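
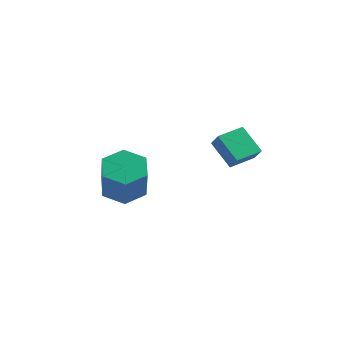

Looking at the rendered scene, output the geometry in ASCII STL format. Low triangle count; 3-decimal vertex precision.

solid 
facet normal -0.226 0.396 -0.890
outer loop
vertex -0.873 1.185 -4.29
vertex -1.933 1.15 -4.037
vertex -1.343 2.034 -3.793
endloop
endfacet
facet normal 0.874 0.487 -0.005
outer loop
vertex -0.873 1.185 -4.29
vertex -1.343 2.034 -3.793
vertex -0.428 0.405 -2.537
endloop
endfacet
facet normal 0.874 0.486 -0.006
outer loop
vertex -0.428 0.405 -2.537
vertex -1.343 2.034 -3.793
vertex -0.897 1.254 -2.04
endloop
endfacet
facet normal 0.227 -0.396 0.890
outer loop
vertex -0.428 0.405 -2.537
vertex -0.897 1.254 -2.04
vertex -1.487 0.37 -2.283
endloop
endfacet
facet normal -0.226 0.396 -0.890
outer loop
vertex -1.343 2.034 -3.793
vertex -1.933 1.15 -4.037
vertex -2.403 1.999 -3.54
endloop
endfacet
facet normal 0.063 0.918 0.392
outer loop
vertex -1.343 2.034 -3.793
vertex -2.403 1.999 -3.54
vertex -0.897 1.254 -2.04
endloop
endfacet
facet normal 0.064 0.918 0.392
outer loop
vertex -0.897 1.254 -2.04
vertex -2.403 1.999 -3.54
vertex -1.957 1.219 -1.786
endloop
endfacet
facet normal 0.226 -0.396 0.890
outer loop
vertex -0.897 1.254 -2.04
vertex -1.957 1.219 -1.786
vertex -1.487 0.37 -2.283
endloop
endfacet
facet normal -0.227 0.396 -0.890
outer loop
vertex -2.403 1.999 -3.54
vertex -1.933 1.15 -4.037
vertex -2.992 1.115 -3.783
endloop
endfacet
facet normal -0.810 0.431 0.398
outer loop
vertex -2.403 1.999 -3.54
vertex -2.992 1.115 -3.783
vertex -1.957 1.219 -1.786
endloop
endfacet
facet normal -0.810 0.431 0.397
outer loop
vertex -1.957 1.219 -1.786
vertex -2.992 1.115 -3.783
vertex -2.547 0.335 -2.03
endloop
endfacet
facet normal 0.226 -0.396 0.890
outer loop
vertex -1.957 1.219 -1.786
vertex -2.547 0.335 -2.03
vertex -1.487 0.37 -2.283
endloop
endfacet
facet normal -0.227 0.396 -0.890
outer loop
vertex -2.992 1.115 -3.783
vertex -1.933 1.15 -4.037
vertex -2.523 0.266 -4.28
endloop
endfacet
facet normal -0.874 -0.486 0.006
outer loop
vertex -2.992 1.115 -3.783
vertex -2.523 0.266 -4.28
vertex -2.547 0.335 -2.03
endloop
endfacet
facet normal -0.873 -0.487 0.006
outer loop
vertex -2.547 0.335 -2.03
vertex -2.523 0.266 -4.28
vertex -2.077 -0.514 -2.527
endloop
endfacet
facet normal 0.226 -0.396 0.890
outer loop
vertex -2.547 0.335 -2.03
vertex -2.077 -0.514 -2.527
vertex -1.487 0.37 -2.283
endloop
endfacet
facet normal -0.226 0.396 -0.890
outer loop
vertex -2.523 0.266 -4.28
vertex -1.933 1.15 -4.037
vertex -1.463 0.301 -4.534
endloop
endfacet
facet normal -0.064 -0.918 -0.392
outer loop
vertex -2.523 0.266 -4.28
vertex -1.463 0.301 -4.534
vertex -2.077 -0.514 -2.527
endloop
endfacet
facet normal -0.063 -0.918 -0.392
outer loop
vertex -2.077 -0.514 -2.527
vertex -1.463 0.301 -4.534
vertex -1.017 -0.479 -2.78
endloop
endfacet
facet normal 0.226 -0.396 0.890
outer loop
vertex -2.077 -0.514 -2.527
vertex -1.017 -0.479 -2.78
vertex -1.487 0.37 -2.283
endloop
endfacet
facet normal -0.226 0.396 -0.890
outer loop
vertex -1.463 0.301 -4.534
vertex -1.933 1.15 -4.037
vertex -0.873 1.185 -4.29
endloop
endfacet
facet normal 0.810 -0.431 -0.398
outer loop
vertex -1.463 0.301 -4.534
vertex -0.873 1.185 -4.29
vertex -1.017 -0.479 -2.78
endloop
endfacet
facet normal 0.810 -0.431 -0.397
outer loop
vertex -1.017 -0.479 -2.78
vertex -0.873 1.185 -4.29
vertex -0.428 0.405 -2.537
endloop
endfacet
facet normal 0.227 -0.396 0.890
outer loop
vertex -1.017 -0.479 -2.78
vertex -0.428 0.405 -2.537
vertex -1.487 0.37 -2.283
endloop
endfacet
facet normal -0.508 0.376 -0.775
outer loop
vertex 1.916 1.69 -0.68
vertex 2.546 2.819 -0.545
vertex 2.992 1.203 -1.621
endloop
endfacet
facet normal -0.484 -0.869 -0.104
outer loop
vertex 3.454 0.861 -0.915
vertex 1.916 1.69 -0.68
vertex 2.992 1.203 -1.621
endloop
endfacet
facet normal -0.508 0.376 -0.775
outer loop
vertex 2.992 1.203 -1.621
vertex 2.546 2.819 -0.545
vertex 3.622 2.332 -1.486
endloop
endfacet
facet normal 0.713 -0.323 -0.623
outer loop
vertex 3.622 2.332 -1.486
vertex 3.454 0.861 -0.915
vertex 2.992 1.203 -1.621
endloop
endfacet
facet normal -0.713 0.323 0.623
outer loop
vertex 1.916 1.69 -0.68
vertex 3.008 2.477 0.161
vertex 2.546 2.819 -0.545
endloop
endfacet
facet normal -0.484 -0.869 -0.104
outer loop
vertex 2.378 1.348 0.026
vertex 1.916 1.69 -0.68
vertex 3.454 0.861 -0.915
endloop
endfacet
facet normal -0.713 0.323 0.623
outer loop
vertex 2.378 1.348 0.026
vertex 3.008 2.477 0.161
vertex 1.916 1.69 -0.68
endloop
endfacet
facet normal 0.484 0.869 0.104
outer loop
vertex 2.546 2.819 -0.545
vertex 3.008 2.477 0.161
vertex 3.622 2.332 -1.486
endloop
endfacet
facet normal 0.713 -0.323 -0.623
outer loop
vertex 4.084 1.99 -0.78
vertex 3.454 0.861 -0.915
vertex 3.622 2.332 -1.486
endloop
endfacet
facet normal 0.484 0.869 0.104
outer loop
vertex 3.622 2.332 -1.486
vertex 3.008 2.477 0.161
vertex 4.084 1.99 -0.78
endloop
endfacet
facet normal 0.508 -0.376 0.775
outer loop
vertex 4.084 1.99 -0.78
vertex 2.378 1.348 0.026
vertex 3.454 0.861 -0.915
endloop
endfacet
facet normal 0.508 -0.376 0.775
outer loop
vertex 3.008 2.477 0.161
vertex 2.378 1.348 0.026
vertex 4.084 1.99 -0.78
endloop
endfacet

endsolid


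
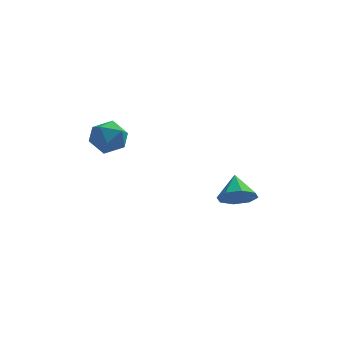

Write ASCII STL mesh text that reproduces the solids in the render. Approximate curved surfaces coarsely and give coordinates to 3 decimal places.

solid 
facet normal 0.089 -0.800 -0.593
outer loop
vertex 3.334 3.062 -3.132
vertex 2.854 2.618 -2.605
vertex 2.709 3.1 -3.277
endloop
endfacet
facet normal 0.135 0.932 -0.337
outer loop
vertex 3.334 3.062 -3.132
vertex 2.709 3.1 -3.277
vertex 2.746 3.602 -1.875
endloop
endfacet
facet normal 0.088 -0.800 -0.593
outer loop
vertex 2.709 3.1 -3.277
vertex 2.854 2.618 -2.605
vertex 2.169 2.856 -3.028
endloop
endfacet
facet normal -0.500 0.820 -0.280
outer loop
vertex 2.709 3.1 -3.277
vertex 2.169 2.856 -3.028
vertex 2.746 3.602 -1.875
endloop
endfacet
facet normal 0.089 -0.800 -0.593
outer loop
vertex 2.169 2.856 -3.028
vertex 2.854 2.618 -2.605
vertex 2.031 2.472 -2.531
endloop
endfacet
facet normal -0.870 0.477 0.127
outer loop
vertex 2.169 2.856 -3.028
vertex 2.031 2.472 -2.531
vertex 2.746 3.602 -1.875
endloop
endfacet
facet normal 0.089 -0.801 -0.593
outer loop
vertex 2.031 2.472 -2.531
vertex 2.854 2.618 -2.605
vertex 2.375 2.174 -2.077
endloop
endfacet
facet normal -0.758 0.106 0.644
outer loop
vertex 2.031 2.472 -2.531
vertex 2.375 2.174 -2.077
vertex 2.746 3.602 -1.875
endloop
endfacet
facet normal 0.088 -0.800 -0.593
outer loop
vertex 2.375 2.174 -2.077
vertex 2.854 2.618 -2.605
vertex 3.0 2.136 -1.933
endloop
endfacet
facet normal -0.228 -0.078 0.970
outer loop
vertex 2.375 2.174 -2.077
vertex 3.0 2.136 -1.933
vertex 2.746 3.602 -1.875
endloop
endfacet
facet normal 0.088 -0.800 -0.593
outer loop
vertex 3.0 2.136 -1.933
vertex 2.854 2.618 -2.605
vertex 3.54 2.38 -2.182
endloop
endfacet
facet normal 0.406 0.034 0.913
outer loop
vertex 3.0 2.136 -1.933
vertex 3.54 2.38 -2.182
vertex 2.746 3.602 -1.875
endloop
endfacet
facet normal 0.088 -0.800 -0.594
outer loop
vertex 3.54 2.38 -2.182
vertex 2.854 2.618 -2.605
vertex 3.678 2.764 -2.679
endloop
endfacet
facet normal 0.776 0.377 0.506
outer loop
vertex 3.54 2.38 -2.182
vertex 3.678 2.764 -2.679
vertex 2.746 3.602 -1.875
endloop
endfacet
facet normal 0.088 -0.800 -0.593
outer loop
vertex 3.678 2.764 -2.679
vertex 2.854 2.618 -2.605
vertex 3.334 3.062 -3.132
endloop
endfacet
facet normal 0.663 0.748 -0.011
outer loop
vertex 3.678 2.764 -2.679
vertex 3.334 3.062 -3.132
vertex 2.746 3.602 -1.875
endloop
endfacet
facet normal 0.212 -0.074 0.974
outer loop
vertex -1.916 0.857 2.612
vertex -2.356 0.141 2.653
vertex -1.535 0.12 2.473
endloop
endfacet
facet normal 0.735 0.262 0.625
outer loop
vertex -1.916 0.857 2.612
vertex -1.535 0.12 2.473
vertex -1.358 0.783 1.987
endloop
endfacet
facet normal 0.455 0.836 0.307
outer loop
vertex -1.916 0.857 2.612
vertex -1.358 0.783 1.987
vertex -2.07 1.215 1.867
endloop
endfacet
facet normal -0.243 0.854 0.460
outer loop
vertex -1.916 0.857 2.612
vertex -2.07 1.215 1.867
vertex -2.687 0.818 2.278
endloop
endfacet
facet normal -0.393 0.291 0.872
outer loop
vertex -1.916 0.857 2.612
vertex -2.687 0.818 2.278
vertex -2.356 0.141 2.653
endloop
endfacet
facet normal 0.978 -0.175 0.117
outer loop
vertex -1.358 0.783 1.987
vertex -1.535 0.12 2.473
vertex -1.453 0.022 1.642
endloop
endfacet
facet normal 0.131 -0.720 0.682
outer loop
vertex -1.535 0.12 2.473
vertex -2.356 0.141 2.653
vertex -2.07 -0.375 2.053
endloop
endfacet
facet normal -0.847 -0.128 0.516
outer loop
vertex -2.356 0.141 2.653
vertex -2.687 0.818 2.278
vertex -2.782 0.057 1.933
endloop
endfacet
facet normal -0.604 0.782 -0.152
outer loop
vertex -2.687 0.818 2.278
vertex -2.07 1.215 1.867
vertex -2.605 0.72 1.447
endloop
endfacet
facet normal 0.524 0.753 -0.398
outer loop
vertex -2.07 1.215 1.867
vertex -1.358 0.783 1.987
vertex -1.784 0.699 1.267
endloop
endfacet
facet normal 0.243 -0.854 -0.460
outer loop
vertex -2.224 -0.017 1.308
vertex -1.453 0.022 1.642
vertex -2.07 -0.375 2.053
endloop
endfacet
facet normal -0.455 -0.836 -0.307
outer loop
vertex -2.224 -0.017 1.308
vertex -2.07 -0.375 2.053
vertex -2.782 0.057 1.933
endloop
endfacet
facet normal -0.735 -0.262 -0.625
outer loop
vertex -2.224 -0.017 1.308
vertex -2.782 0.057 1.933
vertex -2.605 0.72 1.447
endloop
endfacet
facet normal -0.212 0.074 -0.974
outer loop
vertex -2.224 -0.017 1.308
vertex -2.605 0.72 1.447
vertex -1.784 0.699 1.267
endloop
endfacet
facet normal 0.393 -0.291 -0.872
outer loop
vertex -2.224 -0.017 1.308
vertex -1.784 0.699 1.267
vertex -1.453 0.022 1.642
endloop
endfacet
facet normal 0.604 -0.782 0.152
outer loop
vertex -2.07 -0.375 2.053
vertex -1.453 0.022 1.642
vertex -1.535 0.12 2.473
endloop
endfacet
facet normal -0.524 -0.753 0.398
outer loop
vertex -2.782 0.057 1.933
vertex -2.07 -0.375 2.053
vertex -2.356 0.141 2.653
endloop
endfacet
facet normal -0.978 0.175 -0.117
outer loop
vertex -2.605 0.72 1.447
vertex -2.782 0.057 1.933
vertex -2.687 0.818 2.278
endloop
endfacet
facet normal -0.131 0.720 -0.682
outer loop
vertex -1.784 0.699 1.267
vertex -2.605 0.72 1.447
vertex -2.07 1.215 1.867
endloop
endfacet
facet normal 0.847 0.128 -0.516
outer loop
vertex -1.453 0.022 1.642
vertex -1.784 0.699 1.267
vertex -1.358 0.783 1.987
endloop
endfacet

endsolid


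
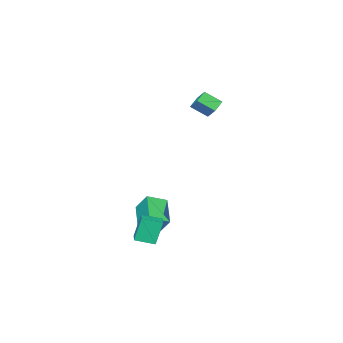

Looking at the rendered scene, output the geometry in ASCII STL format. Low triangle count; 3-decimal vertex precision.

solid 
facet normal -0.708 -0.688 -0.161
outer loop
vertex 3.5 2.692 -2.549
vertex 2.743 3.543 -2.857
vertex 3.962 2.565 -4.033
endloop
endfacet
facet normal 0.642 -0.721 0.261
outer loop
vertex 4.797 3.377 -3.843
vertex 3.5 2.692 -2.549
vertex 3.962 2.565 -4.033
endloop
endfacet
facet normal -0.708 -0.688 -0.161
outer loop
vertex 3.962 2.565 -4.033
vertex 2.743 3.543 -2.857
vertex 3.205 3.416 -4.342
endloop
endfacet
facet normal 0.296 -0.082 -0.952
outer loop
vertex 3.205 3.416 -4.342
vertex 4.797 3.377 -3.843
vertex 3.962 2.565 -4.033
endloop
endfacet
facet normal -0.296 0.081 0.952
outer loop
vertex 3.5 2.692 -2.549
vertex 3.578 4.355 -2.667
vertex 2.743 3.543 -2.857
endloop
endfacet
facet normal 0.642 -0.721 0.261
outer loop
vertex 4.335 3.504 -2.358
vertex 3.5 2.692 -2.549
vertex 4.797 3.377 -3.843
endloop
endfacet
facet normal -0.297 0.081 0.951
outer loop
vertex 4.335 3.504 -2.358
vertex 3.578 4.355 -2.667
vertex 3.5 2.692 -2.549
endloop
endfacet
facet normal -0.642 0.721 -0.261
outer loop
vertex 2.743 3.543 -2.857
vertex 3.578 4.355 -2.667
vertex 3.205 3.416 -4.342
endloop
endfacet
facet normal 0.296 -0.081 -0.952
outer loop
vertex 4.04 4.228 -4.151
vertex 4.797 3.377 -3.843
vertex 3.205 3.416 -4.342
endloop
endfacet
facet normal -0.642 0.721 -0.261
outer loop
vertex 3.205 3.416 -4.342
vertex 3.578 4.355 -2.667
vertex 4.04 4.228 -4.151
endloop
endfacet
facet normal 0.708 0.688 0.161
outer loop
vertex 4.04 4.228 -4.151
vertex 4.335 3.504 -2.358
vertex 4.797 3.377 -3.843
endloop
endfacet
facet normal 0.708 0.688 0.161
outer loop
vertex 3.578 4.355 -2.667
vertex 4.335 3.504 -2.358
vertex 4.04 4.228 -4.151
endloop
endfacet
facet normal -0.815 0.458 -0.356
outer loop
vertex 0.882 1.35 -3.476
vertex 0.892 2.208 -2.395
vertex 1.99 2.564 -4.45
endloop
endfacet
facet normal -0.007 -0.622 -0.783
outer loop
vertex 3.008 1.992 -4.005
vertex 0.882 1.35 -3.476
vertex 1.99 2.564 -4.45
endloop
endfacet
facet normal -0.815 0.458 -0.356
outer loop
vertex 1.99 2.564 -4.45
vertex 0.892 2.208 -2.395
vertex 2.0 3.422 -3.369
endloop
endfacet
facet normal 0.580 0.635 -0.510
outer loop
vertex 2.0 3.422 -3.369
vertex 3.008 1.992 -4.005
vertex 1.99 2.564 -4.45
endloop
endfacet
facet normal -0.580 -0.635 0.510
outer loop
vertex 0.882 1.35 -3.476
vertex 1.91 1.636 -1.95
vertex 0.892 2.208 -2.395
endloop
endfacet
facet normal -0.007 -0.622 -0.783
outer loop
vertex 1.9 0.778 -3.031
vertex 0.882 1.35 -3.476
vertex 3.008 1.992 -4.005
endloop
endfacet
facet normal -0.580 -0.635 0.510
outer loop
vertex 1.9 0.778 -3.031
vertex 1.91 1.636 -1.95
vertex 0.882 1.35 -3.476
endloop
endfacet
facet normal 0.007 0.622 0.783
outer loop
vertex 0.892 2.208 -2.395
vertex 1.91 1.636 -1.95
vertex 2.0 3.422 -3.369
endloop
endfacet
facet normal 0.580 0.635 -0.510
outer loop
vertex 3.018 2.85 -2.924
vertex 3.008 1.992 -4.005
vertex 2.0 3.422 -3.369
endloop
endfacet
facet normal 0.007 0.622 0.783
outer loop
vertex 2.0 3.422 -3.369
vertex 1.91 1.636 -1.95
vertex 3.018 2.85 -2.924
endloop
endfacet
facet normal 0.815 -0.458 0.356
outer loop
vertex 3.018 2.85 -2.924
vertex 1.9 0.778 -3.031
vertex 3.008 1.992 -4.005
endloop
endfacet
facet normal 0.815 -0.458 0.356
outer loop
vertex 1.91 1.636 -1.95
vertex 1.9 0.778 -3.031
vertex 3.018 2.85 -2.924
endloop
endfacet
facet normal -0.858 -0.181 0.480
outer loop
vertex -3.096 0.883 4.062
vertex -2.879 1.602 4.721
vertex -3.668 1.707 3.35
endloop
endfacet
facet normal -0.216 -0.720 -0.660
outer loop
vertex -2.861 1.878 2.899
vertex -3.096 0.883 4.062
vertex -3.668 1.707 3.35
endloop
endfacet
facet normal -0.858 -0.181 0.480
outer loop
vertex -3.668 1.707 3.35
vertex -2.879 1.602 4.721
vertex -3.451 2.427 4.01
endloop
endfacet
facet normal -0.465 0.670 -0.578
outer loop
vertex -3.451 2.427 4.01
vertex -2.861 1.878 2.899
vertex -3.668 1.707 3.35
endloop
endfacet
facet normal 0.465 -0.670 0.578
outer loop
vertex -3.096 0.883 4.062
vertex -2.072 1.773 4.27
vertex -2.879 1.602 4.721
endloop
endfacet
facet normal -0.218 -0.719 -0.660
outer loop
vertex -2.289 1.053 3.61
vertex -3.096 0.883 4.062
vertex -2.861 1.878 2.899
endloop
endfacet
facet normal 0.465 -0.670 0.578
outer loop
vertex -2.289 1.053 3.61
vertex -2.072 1.773 4.27
vertex -3.096 0.883 4.062
endloop
endfacet
facet normal 0.217 0.719 0.660
outer loop
vertex -2.879 1.602 4.721
vertex -2.072 1.773 4.27
vertex -3.451 2.427 4.01
endloop
endfacet
facet normal -0.465 0.670 -0.578
outer loop
vertex -2.644 2.597 3.558
vertex -2.861 1.878 2.899
vertex -3.451 2.427 4.01
endloop
endfacet
facet normal 0.217 0.720 0.659
outer loop
vertex -3.451 2.427 4.01
vertex -2.072 1.773 4.27
vertex -2.644 2.597 3.558
endloop
endfacet
facet normal 0.858 0.181 -0.480
outer loop
vertex -2.644 2.597 3.558
vertex -2.289 1.053 3.61
vertex -2.861 1.878 2.899
endloop
endfacet
facet normal 0.858 0.181 -0.480
outer loop
vertex -2.072 1.773 4.27
vertex -2.289 1.053 3.61
vertex -2.644 2.597 3.558
endloop
endfacet

endsolid


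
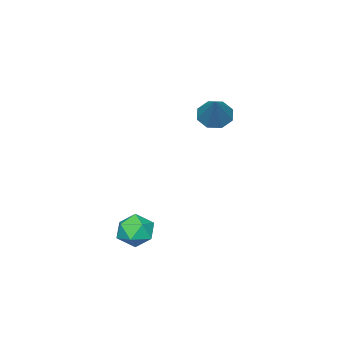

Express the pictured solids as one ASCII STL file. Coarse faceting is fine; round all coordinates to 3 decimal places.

solid 
facet normal -0.545 -0.446 -0.710
outer loop
vertex -3.281 -2.865 0.698
vertex -3.834 -2.938 1.168
vertex -3.628 -2.427 0.689
endloop
endfacet
facet normal 0.720 0.562 -0.407
outer loop
vertex -3.281 -2.865 0.698
vertex -3.628 -2.427 0.689
vertex -2.866 -2.142 2.432
endloop
endfacet
facet normal -0.542 -0.448 -0.711
outer loop
vertex -3.628 -2.427 0.689
vertex -3.834 -2.938 1.168
vertex -4.097 -2.289 0.96
endloop
endfacet
facet normal 0.153 0.962 -0.224
outer loop
vertex -3.628 -2.427 0.689
vertex -4.097 -2.289 0.96
vertex -2.866 -2.142 2.432
endloop
endfacet
facet normal -0.545 -0.448 -0.709
outer loop
vertex -4.097 -2.289 0.96
vertex -3.834 -2.938 1.168
vertex -4.411 -2.531 1.354
endloop
endfacet
facet normal -0.389 0.890 0.237
outer loop
vertex -4.097 -2.289 0.96
vertex -4.411 -2.531 1.354
vertex -2.866 -2.142 2.432
endloop
endfacet
facet normal -0.544 -0.446 -0.711
outer loop
vertex -4.411 -2.531 1.354
vertex -3.834 -2.938 1.168
vertex -4.388 -3.012 1.638
endloop
endfacet
facet normal -0.591 0.389 0.707
outer loop
vertex -4.411 -2.531 1.354
vertex -4.388 -3.012 1.638
vertex -2.866 -2.142 2.432
endloop
endfacet
facet normal -0.543 -0.447 -0.711
outer loop
vertex -4.388 -3.012 1.638
vertex -3.834 -2.938 1.168
vertex -4.04 -3.449 1.647
endloop
endfacet
facet normal -0.334 -0.247 0.910
outer loop
vertex -4.388 -3.012 1.638
vertex -4.04 -3.449 1.647
vertex -2.866 -2.142 2.432
endloop
endfacet
facet normal -0.543 -0.447 -0.711
outer loop
vertex -4.04 -3.449 1.647
vertex -3.834 -2.938 1.168
vertex -3.572 -3.587 1.376
endloop
endfacet
facet normal 0.231 -0.645 0.728
outer loop
vertex -4.04 -3.449 1.647
vertex -3.572 -3.587 1.376
vertex -2.866 -2.142 2.432
endloop
endfacet
facet normal -0.544 -0.447 -0.710
outer loop
vertex -3.572 -3.587 1.376
vertex -3.834 -2.938 1.168
vertex -3.257 -3.345 0.982
endloop
endfacet
facet normal 0.774 -0.573 0.267
outer loop
vertex -3.572 -3.587 1.376
vertex -3.257 -3.345 0.982
vertex -2.866 -2.142 2.432
endloop
endfacet
facet normal -0.544 -0.447 -0.710
outer loop
vertex -3.257 -3.345 0.982
vertex -3.834 -2.938 1.168
vertex -3.281 -2.865 0.698
endloop
endfacet
facet normal 0.976 -0.072 -0.204
outer loop
vertex -3.257 -3.345 0.982
vertex -3.281 -2.865 0.698
vertex -2.866 -2.142 2.432
endloop
endfacet
facet normal -0.253 0.893 0.372
outer loop
vertex 0.861 -2.002 -3.268
vertex 0.309 -2.356 -2.794
vertex 1.066 -2.253 -2.526
endloop
endfacet
facet normal 0.433 0.883 0.179
outer loop
vertex 0.861 -2.002 -3.268
vertex 1.066 -2.253 -2.526
vertex 1.57 -2.374 -3.148
endloop
endfacet
facet normal 0.465 0.720 -0.516
outer loop
vertex 0.861 -2.002 -3.268
vertex 1.57 -2.374 -3.148
vertex 1.124 -2.553 -3.8
endloop
endfacet
facet normal -0.201 0.629 -0.751
outer loop
vertex 0.861 -2.002 -3.268
vertex 1.124 -2.553 -3.8
vertex 0.345 -2.541 -3.581
endloop
endfacet
facet normal -0.646 0.736 -0.203
outer loop
vertex 0.861 -2.002 -3.268
vertex 0.345 -2.541 -3.581
vertex 0.309 -2.356 -2.794
endloop
endfacet
facet normal 0.758 0.361 0.544
outer loop
vertex 1.57 -2.374 -3.148
vertex 1.066 -2.253 -2.526
vertex 1.455 -2.959 -2.599
endloop
endfacet
facet normal -0.354 0.379 0.855
outer loop
vertex 1.066 -2.253 -2.526
vertex 0.309 -2.356 -2.794
vertex 0.676 -2.947 -2.38
endloop
endfacet
facet normal -0.989 0.125 -0.075
outer loop
vertex 0.309 -2.356 -2.794
vertex 0.345 -2.541 -3.581
vertex 0.23 -3.126 -3.032
endloop
endfacet
facet normal -0.271 -0.050 -0.961
outer loop
vertex 0.345 -2.541 -3.581
vertex 1.124 -2.553 -3.8
vertex 0.734 -3.247 -3.654
endloop
endfacet
facet normal 0.809 0.096 -0.580
outer loop
vertex 1.124 -2.553 -3.8
vertex 1.57 -2.374 -3.148
vertex 1.491 -3.144 -3.386
endloop
endfacet
facet normal 0.201 -0.629 0.751
outer loop
vertex 0.939 -3.498 -2.912
vertex 1.455 -2.959 -2.599
vertex 0.676 -2.947 -2.38
endloop
endfacet
facet normal -0.465 -0.720 0.516
outer loop
vertex 0.939 -3.498 -2.912
vertex 0.676 -2.947 -2.38
vertex 0.23 -3.126 -3.032
endloop
endfacet
facet normal -0.433 -0.883 -0.179
outer loop
vertex 0.939 -3.498 -2.912
vertex 0.23 -3.126 -3.032
vertex 0.734 -3.247 -3.654
endloop
endfacet
facet normal 0.253 -0.893 -0.372
outer loop
vertex 0.939 -3.498 -2.912
vertex 0.734 -3.247 -3.654
vertex 1.491 -3.144 -3.386
endloop
endfacet
facet normal 0.646 -0.736 0.203
outer loop
vertex 0.939 -3.498 -2.912
vertex 1.491 -3.144 -3.386
vertex 1.455 -2.959 -2.599
endloop
endfacet
facet normal 0.271 0.050 0.961
outer loop
vertex 0.676 -2.947 -2.38
vertex 1.455 -2.959 -2.599
vertex 1.066 -2.253 -2.526
endloop
endfacet
facet normal -0.809 -0.096 0.580
outer loop
vertex 0.23 -3.126 -3.032
vertex 0.676 -2.947 -2.38
vertex 0.309 -2.356 -2.794
endloop
endfacet
facet normal -0.758 -0.361 -0.544
outer loop
vertex 0.734 -3.247 -3.654
vertex 0.23 -3.126 -3.032
vertex 0.345 -2.541 -3.581
endloop
endfacet
facet normal 0.354 -0.379 -0.855
outer loop
vertex 1.491 -3.144 -3.386
vertex 0.734 -3.247 -3.654
vertex 1.124 -2.553 -3.8
endloop
endfacet
facet normal 0.989 -0.125 0.075
outer loop
vertex 1.455 -2.959 -2.599
vertex 1.491 -3.144 -3.386
vertex 1.57 -2.374 -3.148
endloop
endfacet

endsolid


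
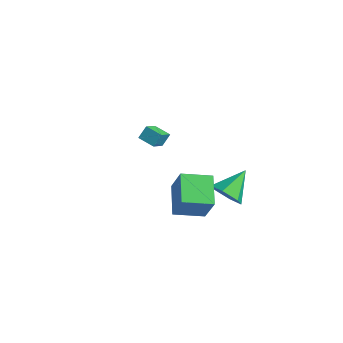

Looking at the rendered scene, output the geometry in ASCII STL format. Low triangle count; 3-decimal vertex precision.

solid 
facet normal -0.614 0.713 0.339
outer loop
vertex 2.177 -2.285 0.868
vertex 3.347 -1.097 0.487
vertex 1.436 -2.106 -0.85
endloop
endfacet
facet normal -0.684 -0.695 0.223
outer loop
vertex 2.553 -3.403 -1.467
vertex 2.177 -2.285 0.868
vertex 1.436 -2.106 -0.85
endloop
endfacet
facet normal -0.614 0.713 0.339
outer loop
vertex 1.436 -2.106 -0.85
vertex 3.347 -1.097 0.487
vertex 2.606 -0.918 -1.231
endloop
endfacet
facet normal -0.394 0.095 -0.914
outer loop
vertex 2.606 -0.918 -1.231
vertex 2.553 -3.403 -1.467
vertex 1.436 -2.106 -0.85
endloop
endfacet
facet normal 0.394 -0.095 0.914
outer loop
vertex 2.177 -2.285 0.868
vertex 4.464 -2.394 -0.13
vertex 3.347 -1.097 0.487
endloop
endfacet
facet normal -0.684 -0.695 0.223
outer loop
vertex 3.294 -3.582 0.251
vertex 2.177 -2.285 0.868
vertex 2.553 -3.403 -1.467
endloop
endfacet
facet normal 0.394 -0.095 0.914
outer loop
vertex 3.294 -3.582 0.251
vertex 4.464 -2.394 -0.13
vertex 2.177 -2.285 0.868
endloop
endfacet
facet normal 0.684 0.695 -0.223
outer loop
vertex 3.347 -1.097 0.487
vertex 4.464 -2.394 -0.13
vertex 2.606 -0.918 -1.231
endloop
endfacet
facet normal -0.394 0.095 -0.914
outer loop
vertex 3.723 -2.215 -1.848
vertex 2.553 -3.403 -1.467
vertex 2.606 -0.918 -1.231
endloop
endfacet
facet normal 0.684 0.695 -0.223
outer loop
vertex 2.606 -0.918 -1.231
vertex 4.464 -2.394 -0.13
vertex 3.723 -2.215 -1.848
endloop
endfacet
facet normal 0.614 -0.713 -0.339
outer loop
vertex 3.723 -2.215 -1.848
vertex 3.294 -3.582 0.251
vertex 2.553 -3.403 -1.467
endloop
endfacet
facet normal 0.614 -0.713 -0.339
outer loop
vertex 4.464 -2.394 -0.13
vertex 3.294 -3.582 0.251
vertex 3.723 -2.215 -1.848
endloop
endfacet
facet normal -0.026 -0.866 -0.499
outer loop
vertex 3.819 0.406 -2.611
vertex 2.896 0.619 -2.932
vertex 3.689 0.904 -3.469
endloop
endfacet
facet normal 0.909 0.406 0.098
outer loop
vertex 3.819 0.406 -2.611
vertex 3.689 0.904 -3.469
vertex 2.944 2.221 -2.008
endloop
endfacet
facet normal -0.027 -0.866 -0.499
outer loop
vertex 3.689 0.904 -3.469
vertex 2.896 0.619 -2.932
vertex 2.766 1.117 -3.789
endloop
endfacet
facet normal 0.359 0.777 -0.517
outer loop
vertex 3.689 0.904 -3.469
vertex 2.766 1.117 -3.789
vertex 2.944 2.221 -2.008
endloop
endfacet
facet normal -0.026 -0.866 -0.499
outer loop
vertex 2.766 1.117 -3.789
vertex 2.896 0.619 -2.932
vertex 1.973 0.831 -3.252
endloop
endfacet
facet normal -0.540 0.739 -0.404
outer loop
vertex 2.766 1.117 -3.789
vertex 1.973 0.831 -3.252
vertex 2.944 2.221 -2.008
endloop
endfacet
facet normal -0.026 -0.866 -0.499
outer loop
vertex 1.973 0.831 -3.252
vertex 2.896 0.619 -2.932
vertex 2.102 0.333 -2.394
endloop
endfacet
facet normal -0.887 0.329 0.324
outer loop
vertex 1.973 0.831 -3.252
vertex 2.102 0.333 -2.394
vertex 2.944 2.221 -2.008
endloop
endfacet
facet normal -0.026 -0.866 -0.499
outer loop
vertex 2.102 0.333 -2.394
vertex 2.896 0.619 -2.932
vertex 3.026 0.121 -2.074
endloop
endfacet
facet normal -0.336 -0.043 0.941
outer loop
vertex 2.102 0.333 -2.394
vertex 3.026 0.121 -2.074
vertex 2.944 2.221 -2.008
endloop
endfacet
facet normal -0.026 -0.866 -0.499
outer loop
vertex 3.026 0.121 -2.074
vertex 2.896 0.619 -2.932
vertex 3.819 0.406 -2.611
endloop
endfacet
facet normal 0.562 -0.004 0.827
outer loop
vertex 3.026 0.121 -2.074
vertex 3.819 0.406 -2.611
vertex 2.944 2.221 -2.008
endloop
endfacet
facet normal -0.979 -0.070 0.194
outer loop
vertex -4.089 1.82 -3.294
vertex -4.005 2.397 -2.662
vertex -4.352 2.889 -4.237
endloop
endfacet
facet normal -0.096 -0.672 -0.735
outer loop
vertex -3.335 2.963 -4.438
vertex -4.089 1.82 -3.294
vertex -4.352 2.889 -4.237
endloop
endfacet
facet normal -0.979 -0.071 0.193
outer loop
vertex -4.352 2.889 -4.237
vertex -4.005 2.397 -2.662
vertex -4.269 3.467 -3.605
endloop
endfacet
facet normal -0.182 0.737 -0.650
outer loop
vertex -4.269 3.467 -3.605
vertex -3.335 2.963 -4.438
vertex -4.352 2.889 -4.237
endloop
endfacet
facet normal 0.182 -0.738 0.650
outer loop
vertex -4.089 1.82 -3.294
vertex -2.988 2.471 -2.863
vertex -4.005 2.397 -2.662
endloop
endfacet
facet normal -0.097 -0.671 -0.735
outer loop
vertex -3.071 1.893 -3.495
vertex -4.089 1.82 -3.294
vertex -3.335 2.963 -4.438
endloop
endfacet
facet normal 0.181 -0.737 0.651
outer loop
vertex -3.071 1.893 -3.495
vertex -2.988 2.471 -2.863
vertex -4.089 1.82 -3.294
endloop
endfacet
facet normal 0.096 0.671 0.735
outer loop
vertex -4.005 2.397 -2.662
vertex -2.988 2.471 -2.863
vertex -4.269 3.467 -3.605
endloop
endfacet
facet normal -0.181 0.738 -0.650
outer loop
vertex -3.251 3.54 -3.806
vertex -3.335 2.963 -4.438
vertex -4.269 3.467 -3.605
endloop
endfacet
facet normal 0.097 0.672 0.734
outer loop
vertex -4.269 3.467 -3.605
vertex -2.988 2.471 -2.863
vertex -3.251 3.54 -3.806
endloop
endfacet
facet normal 0.978 0.070 -0.194
outer loop
vertex -3.251 3.54 -3.806
vertex -3.071 1.893 -3.495
vertex -3.335 2.963 -4.438
endloop
endfacet
facet normal 0.979 0.071 -0.193
outer loop
vertex -2.988 2.471 -2.863
vertex -3.071 1.893 -3.495
vertex -3.251 3.54 -3.806
endloop
endfacet

endsolid


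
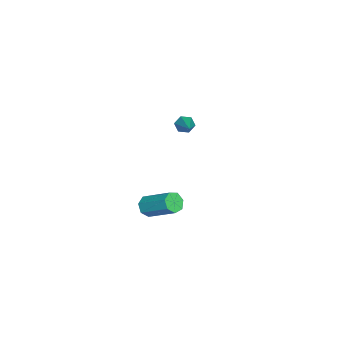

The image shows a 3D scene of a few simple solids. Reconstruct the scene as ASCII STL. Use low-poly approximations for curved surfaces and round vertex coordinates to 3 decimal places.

solid 
facet normal -0.320 -0.773 -0.548
outer loop
vertex 3.269 0.866 -3.661
vertex 2.818 0.71 -3.177
vertex 2.74 1.122 -3.713
endloop
endfacet
facet normal 0.306 0.463 -0.832
outer loop
vertex 3.269 0.866 -3.661
vertex 2.74 1.122 -3.713
vertex 3.934 2.465 -2.527
endloop
endfacet
facet normal 0.305 0.464 -0.832
outer loop
vertex 3.934 2.465 -2.527
vertex 2.74 1.122 -3.713
vertex 3.405 2.721 -2.578
endloop
endfacet
facet normal 0.321 0.773 0.547
outer loop
vertex 3.934 2.465 -2.527
vertex 3.405 2.721 -2.578
vertex 3.482 2.31 -2.043
endloop
endfacet
facet normal -0.322 -0.773 -0.547
outer loop
vertex 2.74 1.122 -3.713
vertex 2.818 0.71 -3.177
vertex 2.27 1.069 -3.361
endloop
endfacet
facet normal -0.510 0.629 -0.587
outer loop
vertex 2.74 1.122 -3.713
vertex 2.27 1.069 -3.361
vertex 3.405 2.721 -2.578
endloop
endfacet
facet normal -0.509 0.628 -0.588
outer loop
vertex 3.405 2.721 -2.578
vertex 2.27 1.069 -3.361
vertex 2.934 2.668 -2.227
endloop
endfacet
facet normal 0.321 0.773 0.547
outer loop
vertex 3.405 2.721 -2.578
vertex 2.934 2.668 -2.227
vertex 3.482 2.31 -2.043
endloop
endfacet
facet normal -0.322 -0.772 -0.548
outer loop
vertex 2.27 1.069 -3.361
vertex 2.818 0.71 -3.177
vertex 2.212 0.745 -2.871
endloop
endfacet
facet normal -0.942 0.320 0.100
outer loop
vertex 2.27 1.069 -3.361
vertex 2.212 0.745 -2.871
vertex 2.934 2.668 -2.227
endloop
endfacet
facet normal -0.942 0.320 0.100
outer loop
vertex 2.934 2.668 -2.227
vertex 2.212 0.745 -2.871
vertex 2.876 2.344 -1.736
endloop
endfacet
facet normal 0.321 0.773 0.548
outer loop
vertex 2.934 2.668 -2.227
vertex 2.876 2.344 -1.736
vertex 3.482 2.31 -2.043
endloop
endfacet
facet normal -0.321 -0.772 -0.548
outer loop
vertex 2.212 0.745 -2.871
vertex 2.818 0.71 -3.177
vertex 2.61 0.395 -2.611
endloop
endfacet
facet normal -0.665 -0.228 0.711
outer loop
vertex 2.212 0.745 -2.871
vertex 2.61 0.395 -2.611
vertex 2.876 2.344 -1.736
endloop
endfacet
facet normal -0.663 -0.229 0.712
outer loop
vertex 2.876 2.344 -1.736
vertex 2.61 0.395 -2.611
vertex 3.275 1.994 -1.477
endloop
endfacet
facet normal 0.321 0.772 0.548
outer loop
vertex 2.876 2.344 -1.736
vertex 3.275 1.994 -1.477
vertex 3.482 2.31 -2.043
endloop
endfacet
facet normal -0.321 -0.773 -0.548
outer loop
vertex 2.61 0.395 -2.611
vertex 2.818 0.71 -3.177
vertex 3.165 0.283 -2.778
endloop
endfacet
facet normal 0.115 -0.606 0.787
outer loop
vertex 2.61 0.395 -2.611
vertex 3.165 0.283 -2.778
vertex 3.275 1.994 -1.477
endloop
endfacet
facet normal 0.115 -0.606 0.787
outer loop
vertex 3.275 1.994 -1.477
vertex 3.165 0.283 -2.778
vertex 3.829 1.882 -1.644
endloop
endfacet
facet normal 0.321 0.772 0.549
outer loop
vertex 3.275 1.994 -1.477
vertex 3.829 1.882 -1.644
vertex 3.482 2.31 -2.043
endloop
endfacet
facet normal -0.320 -0.773 -0.548
outer loop
vertex 3.165 0.283 -2.778
vertex 2.818 0.71 -3.177
vertex 3.458 0.493 -3.245
endloop
endfacet
facet normal 0.807 -0.526 0.270
outer loop
vertex 3.165 0.283 -2.778
vertex 3.458 0.493 -3.245
vertex 3.829 1.882 -1.644
endloop
endfacet
facet normal 0.806 -0.527 0.270
outer loop
vertex 3.829 1.882 -1.644
vertex 3.458 0.493 -3.245
vertex 4.123 2.092 -2.111
endloop
endfacet
facet normal 0.321 0.772 0.549
outer loop
vertex 3.829 1.882 -1.644
vertex 4.123 2.092 -2.111
vertex 3.482 2.31 -2.043
endloop
endfacet
facet normal -0.320 -0.773 -0.548
outer loop
vertex 3.458 0.493 -3.245
vertex 2.818 0.71 -3.177
vertex 3.269 0.866 -3.661
endloop
endfacet
facet normal 0.891 -0.051 -0.451
outer loop
vertex 3.458 0.493 -3.245
vertex 3.269 0.866 -3.661
vertex 4.123 2.092 -2.111
endloop
endfacet
facet normal 0.891 -0.051 -0.451
outer loop
vertex 4.123 2.092 -2.111
vertex 3.269 0.866 -3.661
vertex 3.934 2.465 -2.527
endloop
endfacet
facet normal 0.321 0.773 0.547
outer loop
vertex 4.123 2.092 -2.111
vertex 3.934 2.465 -2.527
vertex 3.482 2.31 -2.043
endloop
endfacet
facet normal -0.832 -0.312 -0.459
outer loop
vertex -4.483 1.309 -2.345
vertex -4.661 1.03 -1.833
vertex -4.821 1.609 -1.936
endloop
endfacet
facet normal 0.212 0.863 -0.458
outer loop
vertex -4.483 1.309 -2.345
vertex -4.821 1.609 -1.936
vertex -2.839 1.71 -0.827
endloop
endfacet
facet normal -0.832 -0.312 -0.458
outer loop
vertex -4.821 1.609 -1.936
vertex -4.661 1.03 -1.833
vertex -4.999 1.33 -1.423
endloop
endfacet
facet normal -0.263 0.883 0.389
outer loop
vertex -4.821 1.609 -1.936
vertex -4.999 1.33 -1.423
vertex -2.839 1.71 -0.827
endloop
endfacet
facet normal -0.832 -0.310 -0.459
outer loop
vertex -4.999 1.33 -1.423
vertex -4.661 1.03 -1.833
vertex -4.84 0.751 -1.32
endloop
endfacet
facet normal -0.280 0.093 0.955
outer loop
vertex -4.999 1.33 -1.423
vertex -4.84 0.751 -1.32
vertex -2.839 1.71 -0.827
endloop
endfacet
facet normal -0.833 -0.310 -0.459
outer loop
vertex -4.84 0.751 -1.32
vertex -4.661 1.03 -1.833
vertex -4.502 0.45 -1.73
endloop
endfacet
facet normal 0.178 -0.717 0.673
outer loop
vertex -4.84 0.751 -1.32
vertex -4.502 0.45 -1.73
vertex -2.839 1.71 -0.827
endloop
endfacet
facet normal -0.832 -0.310 -0.460
outer loop
vertex -4.502 0.45 -1.73
vertex -4.661 1.03 -1.833
vertex -4.323 0.729 -2.242
endloop
endfacet
facet normal 0.653 -0.737 -0.174
outer loop
vertex -4.502 0.45 -1.73
vertex -4.323 0.729 -2.242
vertex -2.839 1.71 -0.827
endloop
endfacet
facet normal -0.832 -0.311 -0.459
outer loop
vertex -4.323 0.729 -2.242
vertex -4.661 1.03 -1.833
vertex -4.483 1.309 -2.345
endloop
endfacet
facet normal 0.670 0.053 -0.740
outer loop
vertex -4.323 0.729 -2.242
vertex -4.483 1.309 -2.345
vertex -2.839 1.71 -0.827
endloop
endfacet

endsolid


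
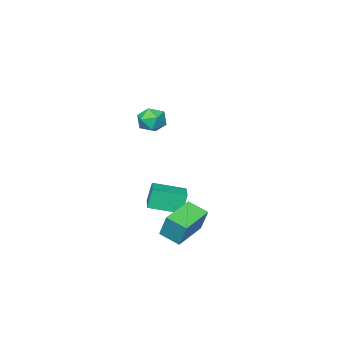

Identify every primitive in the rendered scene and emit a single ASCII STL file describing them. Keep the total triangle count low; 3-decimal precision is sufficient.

solid 
facet normal -0.943 -0.275 0.186
outer loop
vertex -2.71 2.638 -1.638
vertex -3.126 3.735 -2.124
vertex -2.8 1.954 -3.104
endloop
endfacet
facet normal 0.328 -0.864 0.383
outer loop
vertex -0.914 2.505 -3.476
vertex -2.71 2.638 -1.638
vertex -2.8 1.954 -3.104
endloop
endfacet
facet normal -0.943 -0.275 0.186
outer loop
vertex -2.8 1.954 -3.104
vertex -3.126 3.735 -2.124
vertex -3.216 3.052 -3.59
endloop
endfacet
facet normal -0.055 -0.422 -0.905
outer loop
vertex -3.216 3.052 -3.59
vertex -0.914 2.505 -3.476
vertex -2.8 1.954 -3.104
endloop
endfacet
facet normal 0.055 0.422 0.905
outer loop
vertex -2.71 2.638 -1.638
vertex -1.24 4.286 -2.496
vertex -3.126 3.735 -2.124
endloop
endfacet
facet normal 0.327 -0.864 0.382
outer loop
vertex -0.824 3.188 -2.01
vertex -2.71 2.638 -1.638
vertex -0.914 2.505 -3.476
endloop
endfacet
facet normal 0.056 0.422 0.905
outer loop
vertex -0.824 3.188 -2.01
vertex -1.24 4.286 -2.496
vertex -2.71 2.638 -1.638
endloop
endfacet
facet normal -0.328 0.864 -0.382
outer loop
vertex -3.126 3.735 -2.124
vertex -1.24 4.286 -2.496
vertex -3.216 3.052 -3.59
endloop
endfacet
facet normal -0.055 -0.422 -0.905
outer loop
vertex -1.33 3.602 -3.962
vertex -0.914 2.505 -3.476
vertex -3.216 3.052 -3.59
endloop
endfacet
facet normal -0.327 0.864 -0.383
outer loop
vertex -3.216 3.052 -3.59
vertex -1.24 4.286 -2.496
vertex -1.33 3.602 -3.962
endloop
endfacet
facet normal 0.943 0.275 -0.186
outer loop
vertex -1.33 3.602 -3.962
vertex -0.824 3.188 -2.01
vertex -0.914 2.505 -3.476
endloop
endfacet
facet normal 0.943 0.275 -0.186
outer loop
vertex -1.24 4.286 -2.496
vertex -0.824 3.188 -2.01
vertex -1.33 3.602 -3.962
endloop
endfacet
facet normal -0.744 0.631 -0.220
outer loop
vertex -4.968 -0.266 -2.459
vertex -3.833 1.208 -2.074
vertex -4.586 -0.242 -3.68
endloop
endfacet
facet normal -0.598 -0.776 -0.202
outer loop
vertex -3.187 -1.428 -3.266
vertex -4.968 -0.266 -2.459
vertex -4.586 -0.242 -3.68
endloop
endfacet
facet normal -0.744 0.631 -0.220
outer loop
vertex -4.586 -0.242 -3.68
vertex -3.833 1.208 -2.074
vertex -3.451 1.232 -3.295
endloop
endfacet
facet normal 0.299 0.019 -0.954
outer loop
vertex -3.451 1.232 -3.295
vertex -3.187 -1.428 -3.266
vertex -4.586 -0.242 -3.68
endloop
endfacet
facet normal -0.299 -0.019 0.954
outer loop
vertex -4.968 -0.266 -2.459
vertex -2.434 0.022 -1.66
vertex -3.833 1.208 -2.074
endloop
endfacet
facet normal -0.598 -0.776 -0.202
outer loop
vertex -3.569 -1.452 -2.045
vertex -4.968 -0.266 -2.459
vertex -3.187 -1.428 -3.266
endloop
endfacet
facet normal -0.299 -0.019 0.954
outer loop
vertex -3.569 -1.452 -2.045
vertex -2.434 0.022 -1.66
vertex -4.968 -0.266 -2.459
endloop
endfacet
facet normal 0.598 0.776 0.202
outer loop
vertex -3.833 1.208 -2.074
vertex -2.434 0.022 -1.66
vertex -3.451 1.232 -3.295
endloop
endfacet
facet normal 0.299 0.019 -0.954
outer loop
vertex -2.052 0.046 -2.881
vertex -3.187 -1.428 -3.266
vertex -3.451 1.232 -3.295
endloop
endfacet
facet normal 0.598 0.776 0.202
outer loop
vertex -3.451 1.232 -3.295
vertex -2.434 0.022 -1.66
vertex -2.052 0.046 -2.881
endloop
endfacet
facet normal 0.744 -0.631 0.220
outer loop
vertex -2.052 0.046 -2.881
vertex -3.569 -1.452 -2.045
vertex -3.187 -1.428 -3.266
endloop
endfacet
facet normal 0.744 -0.631 0.220
outer loop
vertex -2.434 0.022 -1.66
vertex -3.569 -1.452 -2.045
vertex -2.052 0.046 -2.881
endloop
endfacet
facet normal -0.452 -0.208 0.867
outer loop
vertex -2.337 1.143 4.42
vertex -2.202 0.291 4.286
vertex -1.605 0.766 4.711
endloop
endfacet
facet normal -0.133 0.431 0.893
outer loop
vertex -2.337 1.143 4.42
vertex -1.605 0.766 4.711
vertex -1.571 1.553 4.336
endloop
endfacet
facet normal -0.406 0.835 0.372
outer loop
vertex -2.337 1.143 4.42
vertex -1.571 1.553 4.336
vertex -2.147 1.565 3.68
endloop
endfacet
facet normal -0.895 0.446 0.025
outer loop
vertex -2.337 1.143 4.42
vertex -2.147 1.565 3.68
vertex -2.537 0.785 3.649
endloop
endfacet
facet normal -0.922 -0.198 0.331
outer loop
vertex -2.337 1.143 4.42
vertex -2.537 0.785 3.649
vertex -2.202 0.291 4.286
endloop
endfacet
facet normal 0.561 0.336 0.757
outer loop
vertex -1.571 1.553 4.336
vertex -1.605 0.766 4.711
vertex -0.963 0.955 4.151
endloop
endfacet
facet normal 0.045 -0.697 0.716
outer loop
vertex -1.605 0.766 4.711
vertex -2.202 0.291 4.286
vertex -1.353 0.175 4.12
endloop
endfacet
facet normal -0.716 -0.681 -0.152
outer loop
vertex -2.202 0.291 4.286
vertex -2.537 0.785 3.649
vertex -1.929 0.187 3.464
endloop
endfacet
facet normal -0.671 0.361 -0.647
outer loop
vertex -2.537 0.785 3.649
vertex -2.147 1.565 3.68
vertex -1.895 0.974 3.089
endloop
endfacet
facet normal 0.118 0.989 -0.086
outer loop
vertex -2.147 1.565 3.68
vertex -1.571 1.553 4.336
vertex -1.298 1.449 3.514
endloop
endfacet
facet normal 0.895 -0.446 -0.025
outer loop
vertex -1.163 0.597 3.38
vertex -0.963 0.955 4.151
vertex -1.353 0.175 4.12
endloop
endfacet
facet normal 0.406 -0.835 -0.372
outer loop
vertex -1.163 0.597 3.38
vertex -1.353 0.175 4.12
vertex -1.929 0.187 3.464
endloop
endfacet
facet normal 0.133 -0.431 -0.893
outer loop
vertex -1.163 0.597 3.38
vertex -1.929 0.187 3.464
vertex -1.895 0.974 3.089
endloop
endfacet
facet normal 0.452 0.208 -0.867
outer loop
vertex -1.163 0.597 3.38
vertex -1.895 0.974 3.089
vertex -1.298 1.449 3.514
endloop
endfacet
facet normal 0.922 0.198 -0.331
outer loop
vertex -1.163 0.597 3.38
vertex -1.298 1.449 3.514
vertex -0.963 0.955 4.151
endloop
endfacet
facet normal 0.671 -0.361 0.647
outer loop
vertex -1.353 0.175 4.12
vertex -0.963 0.955 4.151
vertex -1.605 0.766 4.711
endloop
endfacet
facet normal -0.118 -0.989 0.086
outer loop
vertex -1.929 0.187 3.464
vertex -1.353 0.175 4.12
vertex -2.202 0.291 4.286
endloop
endfacet
facet normal -0.561 -0.336 -0.757
outer loop
vertex -1.895 0.974 3.089
vertex -1.929 0.187 3.464
vertex -2.537 0.785 3.649
endloop
endfacet
facet normal -0.045 0.697 -0.716
outer loop
vertex -1.298 1.449 3.514
vertex -1.895 0.974 3.089
vertex -2.147 1.565 3.68
endloop
endfacet
facet normal 0.716 0.681 0.152
outer loop
vertex -0.963 0.955 4.151
vertex -1.298 1.449 3.514
vertex -1.571 1.553 4.336
endloop
endfacet

endsolid


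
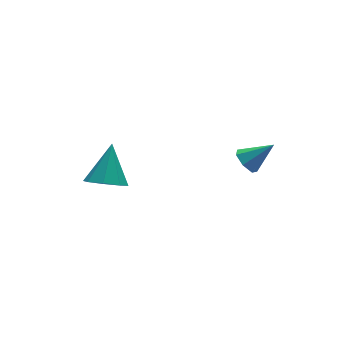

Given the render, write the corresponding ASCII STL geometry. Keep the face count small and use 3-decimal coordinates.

solid 
facet normal -0.730 0.233 -0.643
outer loop
vertex 2.814 0.948 0.336
vertex 2.383 0.779 0.764
vertex 2.645 1.345 0.672
endloop
endfacet
facet normal 0.844 0.507 -0.175
outer loop
vertex 2.814 0.948 0.336
vertex 2.645 1.345 0.672
vertex 3.377 0.461 1.636
endloop
endfacet
facet normal -0.731 0.234 -0.642
outer loop
vertex 2.645 1.345 0.672
vertex 2.383 0.779 0.764
vertex 2.28 1.316 1.077
endloop
endfacet
facet normal 0.410 0.806 0.427
outer loop
vertex 2.645 1.345 0.672
vertex 2.28 1.316 1.077
vertex 3.377 0.461 1.636
endloop
endfacet
facet normal -0.730 0.234 -0.642
outer loop
vertex 2.28 1.316 1.077
vertex 2.383 0.779 0.764
vertex 1.992 0.882 1.246
endloop
endfacet
facet normal -0.122 0.429 0.895
outer loop
vertex 2.28 1.316 1.077
vertex 1.992 0.882 1.246
vertex 3.377 0.461 1.636
endloop
endfacet
facet normal -0.730 0.234 -0.642
outer loop
vertex 1.992 0.882 1.246
vertex 2.383 0.779 0.764
vertex 1.999 0.372 1.052
endloop
endfacet
facet normal -0.349 -0.337 0.874
outer loop
vertex 1.992 0.882 1.246
vertex 1.999 0.372 1.052
vertex 3.377 0.461 1.636
endloop
endfacet
facet normal -0.730 0.234 -0.642
outer loop
vertex 1.999 0.372 1.052
vertex 2.383 0.779 0.764
vertex 2.296 0.168 0.64
endloop
endfacet
facet normal -0.102 -0.919 0.381
outer loop
vertex 1.999 0.372 1.052
vertex 2.296 0.168 0.64
vertex 3.377 0.461 1.636
endloop
endfacet
facet normal -0.730 0.234 -0.642
outer loop
vertex 2.296 0.168 0.64
vertex 2.383 0.779 0.764
vertex 2.658 0.424 0.322
endloop
endfacet
facet normal 0.433 -0.876 -0.212
outer loop
vertex 2.296 0.168 0.64
vertex 2.658 0.424 0.322
vertex 3.377 0.461 1.636
endloop
endfacet
facet normal -0.730 0.234 -0.642
outer loop
vertex 2.658 0.424 0.322
vertex 2.383 0.779 0.764
vertex 2.814 0.948 0.336
endloop
endfacet
facet normal 0.854 -0.242 -0.461
outer loop
vertex 2.658 0.424 0.322
vertex 2.814 0.948 0.336
vertex 3.377 0.461 1.636
endloop
endfacet
facet normal -0.417 -0.542 -0.730
outer loop
vertex -1.914 3.984 -1.475
vertex -2.269 3.447 -0.874
vertex -2.525 4.187 -1.277
endloop
endfacet
facet normal 0.225 0.937 -0.265
outer loop
vertex -1.914 3.984 -1.475
vertex -2.525 4.187 -1.277
vertex -1.511 4.433 0.454
endloop
endfacet
facet normal -0.416 -0.542 -0.730
outer loop
vertex -2.525 4.187 -1.277
vertex -2.269 3.447 -0.874
vertex -2.986 3.956 -0.843
endloop
endfacet
facet normal -0.377 0.922 0.090
outer loop
vertex -2.525 4.187 -1.277
vertex -2.986 3.956 -0.843
vertex -1.511 4.433 0.454
endloop
endfacet
facet normal -0.416 -0.541 -0.731
outer loop
vertex -2.986 3.956 -0.843
vertex -2.269 3.447 -0.874
vertex -3.027 3.427 -0.428
endloop
endfacet
facet normal -0.658 0.495 0.567
outer loop
vertex -2.986 3.956 -0.843
vertex -3.027 3.427 -0.428
vertex -1.511 4.433 0.454
endloop
endfacet
facet normal -0.416 -0.542 -0.731
outer loop
vertex -3.027 3.427 -0.428
vertex -2.269 3.447 -0.874
vertex -2.624 2.91 -0.274
endloop
endfacet
facet normal -0.455 -0.091 0.886
outer loop
vertex -3.027 3.427 -0.428
vertex -2.624 2.91 -0.274
vertex -1.511 4.433 0.454
endloop
endfacet
facet normal -0.416 -0.542 -0.731
outer loop
vertex -2.624 2.91 -0.274
vertex -2.269 3.447 -0.874
vertex -2.013 2.708 -0.472
endloop
endfacet
facet normal 0.115 -0.496 0.861
outer loop
vertex -2.624 2.91 -0.274
vertex -2.013 2.708 -0.472
vertex -1.511 4.433 0.454
endloop
endfacet
facet normal -0.417 -0.542 -0.730
outer loop
vertex -2.013 2.708 -0.472
vertex -2.269 3.447 -0.874
vertex -1.552 2.938 -0.906
endloop
endfacet
facet normal 0.716 -0.480 0.506
outer loop
vertex -2.013 2.708 -0.472
vertex -1.552 2.938 -0.906
vertex -1.511 4.433 0.454
endloop
endfacet
facet normal -0.417 -0.541 -0.731
outer loop
vertex -1.552 2.938 -0.906
vertex -2.269 3.447 -0.874
vertex -1.511 3.467 -1.321
endloop
endfacet
facet normal 0.998 -0.054 0.030
outer loop
vertex -1.552 2.938 -0.906
vertex -1.511 3.467 -1.321
vertex -1.511 4.433 0.454
endloop
endfacet
facet normal -0.416 -0.542 -0.730
outer loop
vertex -1.511 3.467 -1.321
vertex -2.269 3.447 -0.874
vertex -1.914 3.984 -1.475
endloop
endfacet
facet normal 0.795 0.533 -0.290
outer loop
vertex -1.511 3.467 -1.321
vertex -1.914 3.984 -1.475
vertex -1.511 4.433 0.454
endloop
endfacet

endsolid


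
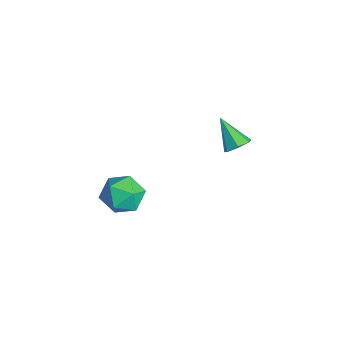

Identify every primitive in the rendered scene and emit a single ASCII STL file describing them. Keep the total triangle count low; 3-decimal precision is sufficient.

solid 
facet normal -0.410 0.837 0.363
outer loop
vertex 0.515 -1.82 -0.996
vertex 1.001 -1.97 -0.1
vertex 1.455 -1.424 -0.847
endloop
endfacet
facet normal -0.318 0.884 -0.344
outer loop
vertex 0.515 -1.82 -0.996
vertex 1.455 -1.424 -0.847
vertex 1.217 -1.861 -1.75
endloop
endfacet
facet normal -0.677 0.347 -0.649
outer loop
vertex 0.515 -1.82 -0.996
vertex 1.217 -1.861 -1.75
vertex 0.617 -2.677 -1.56
endloop
endfacet
facet normal -0.991 -0.031 -0.132
outer loop
vertex 0.515 -1.82 -0.996
vertex 0.617 -2.677 -1.56
vertex 0.483 -2.744 -0.541
endloop
endfacet
facet normal -0.826 0.272 0.494
outer loop
vertex 0.515 -1.82 -0.996
vertex 0.483 -2.744 -0.541
vertex 1.001 -1.97 -0.1
endloop
endfacet
facet normal 0.376 0.791 -0.482
outer loop
vertex 1.217 -1.861 -1.75
vertex 1.455 -1.424 -0.847
vertex 2.137 -2.036 -1.319
endloop
endfacet
facet normal 0.227 0.715 0.661
outer loop
vertex 1.455 -1.424 -0.847
vertex 1.001 -1.97 -0.1
vertex 2.003 -2.103 -0.3
endloop
endfacet
facet normal -0.446 -0.198 0.873
outer loop
vertex 1.001 -1.97 -0.1
vertex 0.483 -2.744 -0.541
vertex 1.403 -2.919 -0.11
endloop
endfacet
facet normal -0.713 -0.687 -0.139
outer loop
vertex 0.483 -2.744 -0.541
vertex 0.617 -2.677 -1.56
vertex 1.165 -3.356 -1.013
endloop
endfacet
facet normal -0.205 -0.077 -0.976
outer loop
vertex 0.617 -2.677 -1.56
vertex 1.217 -1.861 -1.75
vertex 1.619 -2.81 -1.76
endloop
endfacet
facet normal 0.991 0.031 0.132
outer loop
vertex 2.105 -2.96 -0.864
vertex 2.137 -2.036 -1.319
vertex 2.003 -2.103 -0.3
endloop
endfacet
facet normal 0.677 -0.347 0.649
outer loop
vertex 2.105 -2.96 -0.864
vertex 2.003 -2.103 -0.3
vertex 1.403 -2.919 -0.11
endloop
endfacet
facet normal 0.318 -0.884 0.344
outer loop
vertex 2.105 -2.96 -0.864
vertex 1.403 -2.919 -0.11
vertex 1.165 -3.356 -1.013
endloop
endfacet
facet normal 0.410 -0.837 -0.363
outer loop
vertex 2.105 -2.96 -0.864
vertex 1.165 -3.356 -1.013
vertex 1.619 -2.81 -1.76
endloop
endfacet
facet normal 0.826 -0.272 -0.494
outer loop
vertex 2.105 -2.96 -0.864
vertex 1.619 -2.81 -1.76
vertex 2.137 -2.036 -1.319
endloop
endfacet
facet normal 0.713 0.687 0.139
outer loop
vertex 2.003 -2.103 -0.3
vertex 2.137 -2.036 -1.319
vertex 1.455 -1.424 -0.847
endloop
endfacet
facet normal 0.205 0.077 0.976
outer loop
vertex 1.403 -2.919 -0.11
vertex 2.003 -2.103 -0.3
vertex 1.001 -1.97 -0.1
endloop
endfacet
facet normal -0.376 -0.791 0.482
outer loop
vertex 1.165 -3.356 -1.013
vertex 1.403 -2.919 -0.11
vertex 0.483 -2.744 -0.541
endloop
endfacet
facet normal -0.227 -0.715 -0.661
outer loop
vertex 1.619 -2.81 -1.76
vertex 1.165 -3.356 -1.013
vertex 0.617 -2.677 -1.56
endloop
endfacet
facet normal 0.446 0.198 -0.873
outer loop
vertex 2.137 -2.036 -1.319
vertex 1.619 -2.81 -1.76
vertex 1.217 -1.861 -1.75
endloop
endfacet
facet normal 0.680 0.279 -0.678
outer loop
vertex 0.491 3.36 0.141
vertex 0.207 2.965 -0.306
vertex 0.077 3.598 -0.176
endloop
endfacet
facet normal -0.116 0.715 0.689
outer loop
vertex 0.491 3.36 0.141
vertex 0.077 3.598 -0.176
vertex -0.887 2.515 0.786
endloop
endfacet
facet normal 0.680 0.279 -0.678
outer loop
vertex 0.077 3.598 -0.176
vertex 0.207 2.965 -0.306
vertex -0.238 3.36 -0.59
endloop
endfacet
facet normal -0.690 0.715 0.114
outer loop
vertex 0.077 3.598 -0.176
vertex -0.238 3.36 -0.59
vertex -0.887 2.515 0.786
endloop
endfacet
facet normal 0.680 0.278 -0.678
outer loop
vertex -0.238 3.36 -0.59
vertex 0.207 2.965 -0.306
vertex -0.218 2.824 -0.79
endloop
endfacet
facet normal -0.923 0.104 -0.371
outer loop
vertex -0.238 3.36 -0.59
vertex -0.218 2.824 -0.79
vertex -0.887 2.515 0.786
endloop
endfacet
facet normal 0.679 0.280 -0.678
outer loop
vertex -0.218 2.824 -0.79
vertex 0.207 2.965 -0.306
vertex 0.123 2.394 -0.626
endloop
endfacet
facet normal -0.638 -0.658 -0.400
outer loop
vertex -0.218 2.824 -0.79
vertex 0.123 2.394 -0.626
vertex -0.887 2.515 0.786
endloop
endfacet
facet normal 0.681 0.279 -0.677
outer loop
vertex 0.123 2.394 -0.626
vertex 0.207 2.965 -0.306
vertex 0.527 2.393 -0.22
endloop
endfacet
facet normal -0.051 -0.997 0.049
outer loop
vertex 0.123 2.394 -0.626
vertex 0.527 2.393 -0.22
vertex -0.887 2.515 0.786
endloop
endfacet
facet normal 0.680 0.278 -0.678
outer loop
vertex 0.527 2.393 -0.22
vertex 0.207 2.965 -0.306
vertex 0.691 2.823 0.121
endloop
endfacet
facet normal 0.398 -0.658 0.639
outer loop
vertex 0.527 2.393 -0.22
vertex 0.691 2.823 0.121
vertex -0.887 2.515 0.786
endloop
endfacet
facet normal 0.680 0.279 -0.678
outer loop
vertex 0.691 2.823 0.121
vertex 0.207 2.965 -0.306
vertex 0.491 3.36 0.141
endloop
endfacet
facet normal 0.369 0.103 0.924
outer loop
vertex 0.691 2.823 0.121
vertex 0.491 3.36 0.141
vertex -0.887 2.515 0.786
endloop
endfacet

endsolid


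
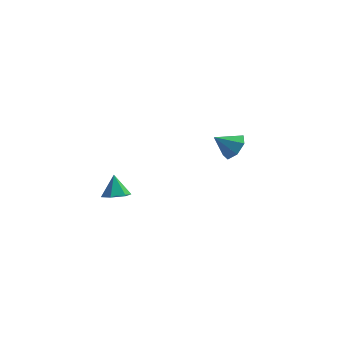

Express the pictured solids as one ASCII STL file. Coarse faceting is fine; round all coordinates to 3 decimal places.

solid 
facet normal 0.171 -0.484 -0.858
outer loop
vertex -0.991 -2.411 1.085
vertex -1.571 -2.632 1.094
vertex -1.449 -2.092 0.814
endloop
endfacet
facet normal 0.501 0.851 0.155
outer loop
vertex -0.991 -2.411 1.085
vertex -1.449 -2.092 0.814
vertex -1.749 -2.128 1.986
endloop
endfacet
facet normal 0.171 -0.484 -0.858
outer loop
vertex -1.449 -2.092 0.814
vertex -1.571 -2.632 1.094
vertex -2.028 -2.313 0.823
endloop
endfacet
facet normal -0.357 0.932 -0.063
outer loop
vertex -1.449 -2.092 0.814
vertex -2.028 -2.313 0.823
vertex -1.749 -2.128 1.986
endloop
endfacet
facet normal 0.172 -0.483 -0.858
outer loop
vertex -2.028 -2.313 0.823
vertex -1.571 -2.632 1.094
vertex -2.15 -2.852 1.102
endloop
endfacet
facet normal -0.936 0.303 0.176
outer loop
vertex -2.028 -2.313 0.823
vertex -2.15 -2.852 1.102
vertex -1.749 -2.128 1.986
endloop
endfacet
facet normal 0.172 -0.485 -0.858
outer loop
vertex -2.15 -2.852 1.102
vertex -1.571 -2.632 1.094
vertex -1.693 -3.171 1.374
endloop
endfacet
facet normal -0.660 -0.406 0.632
outer loop
vertex -2.15 -2.852 1.102
vertex -1.693 -3.171 1.374
vertex -1.749 -2.128 1.986
endloop
endfacet
facet normal 0.170 -0.484 -0.858
outer loop
vertex -1.693 -3.171 1.374
vertex -1.571 -2.632 1.094
vertex -1.113 -2.951 1.365
endloop
endfacet
facet normal 0.198 -0.488 0.850
outer loop
vertex -1.693 -3.171 1.374
vertex -1.113 -2.951 1.365
vertex -1.749 -2.128 1.986
endloop
endfacet
facet normal 0.171 -0.484 -0.858
outer loop
vertex -1.113 -2.951 1.365
vertex -1.571 -2.632 1.094
vertex -0.991 -2.411 1.085
endloop
endfacet
facet normal 0.779 0.141 0.611
outer loop
vertex -1.113 -2.951 1.365
vertex -0.991 -2.411 1.085
vertex -1.749 -2.128 1.986
endloop
endfacet
facet normal 0.753 0.212 -0.622
outer loop
vertex 2.971 2.83 0.92
vertex 2.492 3.129 0.442
vertex 2.857 3.457 0.996
endloop
endfacet
facet normal 0.158 -0.090 0.983
outer loop
vertex 2.971 2.83 0.92
vertex 2.857 3.457 0.996
vertex 1.648 2.891 1.138
endloop
endfacet
facet normal 0.754 0.212 -0.622
outer loop
vertex 2.857 3.457 0.996
vertex 2.492 3.129 0.442
vertex 2.468 3.837 0.654
endloop
endfacet
facet normal -0.167 0.560 0.812
outer loop
vertex 2.857 3.457 0.996
vertex 2.468 3.837 0.654
vertex 1.648 2.891 1.138
endloop
endfacet
facet normal 0.753 0.212 -0.623
outer loop
vertex 2.468 3.837 0.654
vertex 2.492 3.129 0.442
vertex 2.097 3.684 0.153
endloop
endfacet
facet normal -0.655 0.706 0.270
outer loop
vertex 2.468 3.837 0.654
vertex 2.097 3.684 0.153
vertex 1.648 2.891 1.138
endloop
endfacet
facet normal 0.754 0.213 -0.622
outer loop
vertex 2.097 3.684 0.153
vertex 2.492 3.129 0.442
vertex 2.024 3.113 -0.131
endloop
endfacet
facet normal -0.942 0.238 -0.237
outer loop
vertex 2.097 3.684 0.153
vertex 2.024 3.113 -0.131
vertex 1.648 2.891 1.138
endloop
endfacet
facet normal 0.754 0.213 -0.622
outer loop
vertex 2.024 3.113 -0.131
vertex 2.492 3.129 0.442
vertex 2.303 2.554 0.016
endloop
endfacet
facet normal -0.809 -0.489 -0.325
outer loop
vertex 2.024 3.113 -0.131
vertex 2.303 2.554 0.016
vertex 1.648 2.891 1.138
endloop
endfacet
facet normal 0.753 0.213 -0.622
outer loop
vertex 2.303 2.554 0.016
vertex 2.492 3.129 0.442
vertex 2.725 2.428 0.484
endloop
endfacet
facet normal -0.357 -0.931 0.071
outer loop
vertex 2.303 2.554 0.016
vertex 2.725 2.428 0.484
vertex 1.648 2.891 1.138
endloop
endfacet
facet normal 0.754 0.213 -0.622
outer loop
vertex 2.725 2.428 0.484
vertex 2.492 3.129 0.442
vertex 2.971 2.83 0.92
endloop
endfacet
facet normal 0.073 -0.753 0.653
outer loop
vertex 2.725 2.428 0.484
vertex 2.971 2.83 0.92
vertex 1.648 2.891 1.138
endloop
endfacet

endsolid


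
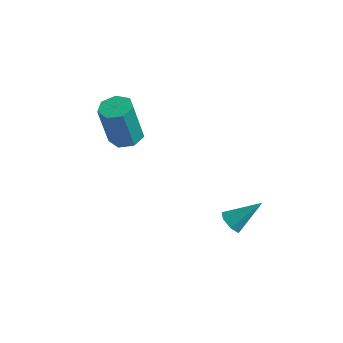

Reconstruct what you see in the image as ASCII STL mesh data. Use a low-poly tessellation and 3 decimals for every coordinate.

solid 
facet normal 0.125 0.174 -0.977
outer loop
vertex -2.664 3.291 0.17
vertex -3.285 3.07 0.051
vertex -3.083 3.694 0.188
endloop
endfacet
facet normal 0.682 0.700 0.212
outer loop
vertex -2.664 3.291 0.17
vertex -3.083 3.694 0.188
vertex -2.894 2.971 1.967
endloop
endfacet
facet normal 0.683 0.699 0.212
outer loop
vertex -2.894 2.971 1.967
vertex -3.083 3.694 0.188
vertex -3.312 3.374 1.985
endloop
endfacet
facet normal -0.124 -0.173 0.977
outer loop
vertex -2.894 2.971 1.967
vertex -3.312 3.374 1.985
vertex -3.515 2.75 1.849
endloop
endfacet
facet normal 0.125 0.174 -0.977
outer loop
vertex -3.083 3.694 0.188
vertex -3.285 3.07 0.051
vertex -3.654 3.627 0.103
endloop
endfacet
facet normal -0.138 0.978 0.157
outer loop
vertex -3.083 3.694 0.188
vertex -3.654 3.627 0.103
vertex -3.312 3.374 1.985
endloop
endfacet
facet normal -0.138 0.978 0.156
outer loop
vertex -3.312 3.374 1.985
vertex -3.654 3.627 0.103
vertex -3.884 3.307 1.901
endloop
endfacet
facet normal -0.123 -0.173 0.977
outer loop
vertex -3.312 3.374 1.985
vertex -3.884 3.307 1.901
vertex -3.515 2.75 1.849
endloop
endfacet
facet normal 0.124 0.174 -0.977
outer loop
vertex -3.654 3.627 0.103
vertex -3.285 3.07 0.051
vertex -3.948 3.14 -0.021
endloop
endfacet
facet normal -0.854 0.520 -0.017
outer loop
vertex -3.654 3.627 0.103
vertex -3.948 3.14 -0.021
vertex -3.884 3.307 1.901
endloop
endfacet
facet normal -0.854 0.519 -0.017
outer loop
vertex -3.884 3.307 1.901
vertex -3.948 3.14 -0.021
vertex -4.177 2.821 1.777
endloop
endfacet
facet normal -0.125 -0.174 0.977
outer loop
vertex -3.884 3.307 1.901
vertex -4.177 2.821 1.777
vertex -3.515 2.75 1.849
endloop
endfacet
facet normal 0.124 0.173 -0.977
outer loop
vertex -3.948 3.14 -0.021
vertex -3.285 3.07 0.051
vertex -3.742 2.601 -0.09
endloop
endfacet
facet normal -0.927 -0.332 -0.177
outer loop
vertex -3.948 3.14 -0.021
vertex -3.742 2.601 -0.09
vertex -4.177 2.821 1.777
endloop
endfacet
facet normal -0.927 -0.329 -0.177
outer loop
vertex -4.177 2.821 1.777
vertex -3.742 2.601 -0.09
vertex -3.972 2.281 1.707
endloop
endfacet
facet normal -0.125 -0.174 0.977
outer loop
vertex -4.177 2.821 1.777
vertex -3.972 2.281 1.707
vertex -3.515 2.75 1.849
endloop
endfacet
facet normal 0.125 0.172 -0.977
outer loop
vertex -3.742 2.601 -0.09
vertex -3.285 3.07 0.051
vertex -3.193 2.414 -0.053
endloop
endfacet
facet normal -0.303 -0.931 -0.205
outer loop
vertex -3.742 2.601 -0.09
vertex -3.193 2.414 -0.053
vertex -3.972 2.281 1.707
endloop
endfacet
facet normal -0.301 -0.932 -0.204
outer loop
vertex -3.972 2.281 1.707
vertex -3.193 2.414 -0.053
vertex -3.422 2.095 1.744
endloop
endfacet
facet normal -0.125 -0.174 0.977
outer loop
vertex -3.972 2.281 1.707
vertex -3.422 2.095 1.744
vertex -3.515 2.75 1.849
endloop
endfacet
facet normal 0.124 0.172 -0.977
outer loop
vertex -3.193 2.414 -0.053
vertex -3.285 3.07 0.051
vertex -2.713 2.722 0.062
endloop
endfacet
facet normal 0.551 -0.831 -0.077
outer loop
vertex -3.193 2.414 -0.053
vertex -2.713 2.722 0.062
vertex -3.422 2.095 1.744
endloop
endfacet
facet normal 0.550 -0.831 -0.078
outer loop
vertex -3.422 2.095 1.744
vertex -2.713 2.722 0.062
vertex -2.942 2.402 1.86
endloop
endfacet
facet normal -0.125 -0.174 0.977
outer loop
vertex -3.422 2.095 1.744
vertex -2.942 2.402 1.86
vertex -3.515 2.75 1.849
endloop
endfacet
facet normal 0.125 0.175 -0.977
outer loop
vertex -2.713 2.722 0.062
vertex -3.285 3.07 0.051
vertex -2.664 3.291 0.17
endloop
endfacet
facet normal 0.989 -0.105 0.107
outer loop
vertex -2.713 2.722 0.062
vertex -2.664 3.291 0.17
vertex -2.942 2.402 1.86
endloop
endfacet
facet normal 0.989 -0.104 0.108
outer loop
vertex -2.942 2.402 1.86
vertex -2.664 3.291 0.17
vertex -2.894 2.971 1.967
endloop
endfacet
facet normal -0.124 -0.173 0.977
outer loop
vertex -2.942 2.402 1.86
vertex -2.894 2.971 1.967
vertex -3.515 2.75 1.849
endloop
endfacet
facet normal -0.546 -0.542 -0.638
outer loop
vertex 1.332 3.506 -3.41
vertex 1.015 3.346 -3.003
vertex 0.96 3.778 -3.323
endloop
endfacet
facet normal 0.429 0.749 -0.505
outer loop
vertex 1.332 3.506 -3.41
vertex 0.96 3.778 -3.323
vertex 1.805 4.134 -2.077
endloop
endfacet
facet normal -0.545 -0.543 -0.639
outer loop
vertex 0.96 3.778 -3.323
vertex 1.015 3.346 -3.003
vertex 0.629 3.724 -2.995
endloop
endfacet
facet normal -0.257 0.961 -0.101
outer loop
vertex 0.96 3.778 -3.323
vertex 0.629 3.724 -2.995
vertex 1.805 4.134 -2.077
endloop
endfacet
facet normal -0.545 -0.543 -0.638
outer loop
vertex 0.629 3.724 -2.995
vertex 1.015 3.346 -3.003
vertex 0.589 3.386 -2.673
endloop
endfacet
facet normal -0.617 0.580 0.532
outer loop
vertex 0.629 3.724 -2.995
vertex 0.589 3.386 -2.673
vertex 1.805 4.134 -2.077
endloop
endfacet
facet normal -0.546 -0.542 -0.639
outer loop
vertex 0.589 3.386 -2.673
vertex 1.015 3.346 -3.003
vertex 0.869 3.018 -2.6
endloop
endfacet
facet normal -0.383 -0.109 0.917
outer loop
vertex 0.589 3.386 -2.673
vertex 0.869 3.018 -2.6
vertex 1.805 4.134 -2.077
endloop
endfacet
facet normal -0.544 -0.543 -0.639
outer loop
vertex 0.869 3.018 -2.6
vertex 1.015 3.346 -3.003
vertex 1.259 2.897 -2.829
endloop
endfacet
facet normal 0.269 -0.584 0.766
outer loop
vertex 0.869 3.018 -2.6
vertex 1.259 2.897 -2.829
vertex 1.805 4.134 -2.077
endloop
endfacet
facet normal -0.545 -0.544 -0.638
outer loop
vertex 1.259 2.897 -2.829
vertex 1.015 3.346 -3.003
vertex 1.465 3.114 -3.19
endloop
endfacet
facet normal 0.850 -0.491 0.190
outer loop
vertex 1.259 2.897 -2.829
vertex 1.465 3.114 -3.19
vertex 1.805 4.134 -2.077
endloop
endfacet
facet normal -0.545 -0.543 -0.638
outer loop
vertex 1.465 3.114 -3.19
vertex 1.015 3.346 -3.003
vertex 1.332 3.506 -3.41
endloop
endfacet
facet normal 0.921 0.102 -0.375
outer loop
vertex 1.465 3.114 -3.19
vertex 1.332 3.506 -3.41
vertex 1.805 4.134 -2.077
endloop
endfacet

endsolid


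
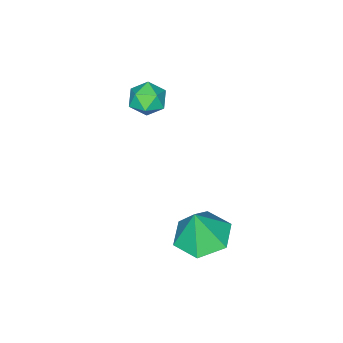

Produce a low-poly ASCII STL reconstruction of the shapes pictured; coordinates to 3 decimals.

solid 
facet normal -0.862 -0.184 0.472
outer loop
vertex 0.427 0.231 -0.097
vertex 0.463 -0.484 -0.31
vertex 0.771 -0.271 0.336
endloop
endfacet
facet normal -0.503 0.341 0.794
outer loop
vertex 0.427 0.231 -0.097
vertex 0.771 -0.271 0.336
vertex 1.072 0.406 0.236
endloop
endfacet
facet normal -0.398 0.861 0.318
outer loop
vertex 0.427 0.231 -0.097
vertex 1.072 0.406 0.236
vertex 0.949 0.61 -0.471
endloop
endfacet
facet normal -0.692 0.658 -0.299
outer loop
vertex 0.427 0.231 -0.097
vertex 0.949 0.61 -0.471
vertex 0.573 0.061 -0.809
endloop
endfacet
facet normal -0.979 0.011 -0.203
outer loop
vertex 0.427 0.231 -0.097
vertex 0.573 0.061 -0.809
vertex 0.463 -0.484 -0.31
endloop
endfacet
facet normal 0.135 0.086 0.987
outer loop
vertex 1.072 0.406 0.236
vertex 0.771 -0.271 0.336
vertex 1.507 -0.201 0.229
endloop
endfacet
facet normal -0.445 -0.766 0.465
outer loop
vertex 0.771 -0.271 0.336
vertex 0.463 -0.484 -0.31
vertex 1.131 -0.75 -0.109
endloop
endfacet
facet normal -0.635 -0.448 -0.629
outer loop
vertex 0.463 -0.484 -0.31
vertex 0.573 0.061 -0.809
vertex 1.008 -0.546 -0.816
endloop
endfacet
facet normal -0.171 0.599 -0.783
outer loop
vertex 0.573 0.061 -0.809
vertex 0.949 0.61 -0.471
vertex 1.309 0.131 -0.916
endloop
endfacet
facet normal 0.305 0.928 0.215
outer loop
vertex 0.949 0.61 -0.471
vertex 1.072 0.406 0.236
vertex 1.617 0.344 -0.27
endloop
endfacet
facet normal 0.692 -0.658 0.299
outer loop
vertex 1.653 -0.371 -0.483
vertex 1.507 -0.201 0.229
vertex 1.131 -0.75 -0.109
endloop
endfacet
facet normal 0.398 -0.861 -0.318
outer loop
vertex 1.653 -0.371 -0.483
vertex 1.131 -0.75 -0.109
vertex 1.008 -0.546 -0.816
endloop
endfacet
facet normal 0.503 -0.341 -0.794
outer loop
vertex 1.653 -0.371 -0.483
vertex 1.008 -0.546 -0.816
vertex 1.309 0.131 -0.916
endloop
endfacet
facet normal 0.862 0.184 -0.472
outer loop
vertex 1.653 -0.371 -0.483
vertex 1.309 0.131 -0.916
vertex 1.617 0.344 -0.27
endloop
endfacet
facet normal 0.979 -0.011 0.203
outer loop
vertex 1.653 -0.371 -0.483
vertex 1.617 0.344 -0.27
vertex 1.507 -0.201 0.229
endloop
endfacet
facet normal 0.171 -0.599 0.783
outer loop
vertex 1.131 -0.75 -0.109
vertex 1.507 -0.201 0.229
vertex 0.771 -0.271 0.336
endloop
endfacet
facet normal -0.305 -0.928 -0.215
outer loop
vertex 1.008 -0.546 -0.816
vertex 1.131 -0.75 -0.109
vertex 0.463 -0.484 -0.31
endloop
endfacet
facet normal -0.135 -0.086 -0.987
outer loop
vertex 1.309 0.131 -0.916
vertex 1.008 -0.546 -0.816
vertex 0.573 0.061 -0.809
endloop
endfacet
facet normal 0.445 0.766 -0.465
outer loop
vertex 1.617 0.344 -0.27
vertex 1.309 0.131 -0.916
vertex 0.949 0.61 -0.471
endloop
endfacet
facet normal 0.635 0.448 0.629
outer loop
vertex 1.507 -0.201 0.229
vertex 1.617 0.344 -0.27
vertex 1.072 0.406 0.236
endloop
endfacet
facet normal -0.223 0.054 -0.973
outer loop
vertex 3.608 3.338 -4.254
vertex 2.715 3.86 -4.02
vertex 3.612 4.397 -4.196
endloop
endfacet
facet normal 0.946 -0.021 0.324
outer loop
vertex 3.608 3.338 -4.254
vertex 3.612 4.397 -4.196
vertex 3.045 3.78 -2.58
endloop
endfacet
facet normal -0.223 0.053 -0.973
outer loop
vertex 3.612 4.397 -4.196
vertex 2.715 3.86 -4.02
vertex 2.719 4.918 -3.963
endloop
endfacet
facet normal 0.534 0.710 0.459
outer loop
vertex 3.612 4.397 -4.196
vertex 2.719 4.918 -3.963
vertex 3.045 3.78 -2.58
endloop
endfacet
facet normal -0.223 0.053 -0.973
outer loop
vertex 2.719 4.918 -3.963
vertex 2.715 3.86 -4.02
vertex 1.822 4.382 -3.787
endloop
endfacet
facet normal -0.293 0.703 0.648
outer loop
vertex 2.719 4.918 -3.963
vertex 1.822 4.382 -3.787
vertex 3.045 3.78 -2.58
endloop
endfacet
facet normal -0.222 0.054 -0.973
outer loop
vertex 1.822 4.382 -3.787
vertex 2.715 3.86 -4.02
vertex 1.818 3.323 -3.845
endloop
endfacet
facet normal -0.711 -0.036 0.702
outer loop
vertex 1.822 4.382 -3.787
vertex 1.818 3.323 -3.845
vertex 3.045 3.78 -2.58
endloop
endfacet
facet normal -0.222 0.054 -0.973
outer loop
vertex 1.818 3.323 -3.845
vertex 2.715 3.86 -4.02
vertex 2.711 2.801 -4.078
endloop
endfacet
facet normal -0.300 -0.767 0.568
outer loop
vertex 1.818 3.323 -3.845
vertex 2.711 2.801 -4.078
vertex 3.045 3.78 -2.58
endloop
endfacet
facet normal -0.223 0.054 -0.973
outer loop
vertex 2.711 2.801 -4.078
vertex 2.715 3.86 -4.02
vertex 3.608 3.338 -4.254
endloop
endfacet
facet normal 0.529 -0.760 0.378
outer loop
vertex 2.711 2.801 -4.078
vertex 3.608 3.338 -4.254
vertex 3.045 3.78 -2.58
endloop
endfacet

endsolid


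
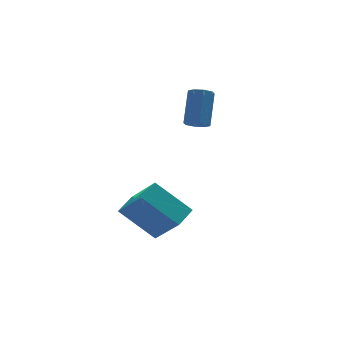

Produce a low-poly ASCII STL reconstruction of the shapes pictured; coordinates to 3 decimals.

solid 
facet normal -0.377 -0.549 -0.746
outer loop
vertex 3.755 0.78 2.388
vertex 3.216 0.988 2.507
vertex 3.661 1.157 2.158
endloop
endfacet
facet normal 0.903 -0.036 -0.428
outer loop
vertex 3.755 0.78 2.388
vertex 3.661 1.157 2.158
vertex 4.443 1.784 3.754
endloop
endfacet
facet normal 0.903 -0.035 -0.429
outer loop
vertex 4.443 1.784 3.754
vertex 3.661 1.157 2.158
vertex 4.349 2.161 3.525
endloop
endfacet
facet normal 0.376 0.548 0.747
outer loop
vertex 4.443 1.784 3.754
vertex 4.349 2.161 3.525
vertex 3.904 1.992 3.873
endloop
endfacet
facet normal -0.377 -0.549 -0.746
outer loop
vertex 3.661 1.157 2.158
vertex 3.216 0.988 2.507
vertex 3.306 1.435 2.133
endloop
endfacet
facet normal 0.490 0.566 -0.663
outer loop
vertex 3.661 1.157 2.158
vertex 3.306 1.435 2.133
vertex 4.349 2.161 3.525
endloop
endfacet
facet normal 0.491 0.565 -0.663
outer loop
vertex 4.349 2.161 3.525
vertex 3.306 1.435 2.133
vertex 3.994 2.439 3.499
endloop
endfacet
facet normal 0.375 0.549 0.747
outer loop
vertex 4.349 2.161 3.525
vertex 3.994 2.439 3.499
vertex 3.904 1.992 3.873
endloop
endfacet
facet normal -0.375 -0.549 -0.747
outer loop
vertex 3.306 1.435 2.133
vertex 3.216 0.988 2.507
vertex 2.898 1.451 2.326
endloop
endfacet
facet normal -0.208 0.835 -0.509
outer loop
vertex 3.306 1.435 2.133
vertex 2.898 1.451 2.326
vertex 3.994 2.439 3.499
endloop
endfacet
facet normal -0.209 0.835 -0.508
outer loop
vertex 3.994 2.439 3.499
vertex 2.898 1.451 2.326
vertex 3.587 2.455 3.693
endloop
endfacet
facet normal 0.377 0.548 0.746
outer loop
vertex 3.994 2.439 3.499
vertex 3.587 2.455 3.693
vertex 3.904 1.992 3.873
endloop
endfacet
facet normal -0.377 -0.550 -0.745
outer loop
vertex 2.898 1.451 2.326
vertex 3.216 0.988 2.507
vertex 2.677 1.196 2.626
endloop
endfacet
facet normal -0.786 0.616 -0.056
outer loop
vertex 2.898 1.451 2.326
vertex 2.677 1.196 2.626
vertex 3.587 2.455 3.693
endloop
endfacet
facet normal -0.785 0.616 -0.057
outer loop
vertex 3.587 2.455 3.693
vertex 2.677 1.196 2.626
vertex 3.365 2.2 3.992
endloop
endfacet
facet normal 0.376 0.548 0.747
outer loop
vertex 3.587 2.455 3.693
vertex 3.365 2.2 3.992
vertex 3.904 1.992 3.873
endloop
endfacet
facet normal -0.376 -0.548 -0.747
outer loop
vertex 2.677 1.196 2.626
vertex 3.216 0.988 2.507
vertex 2.771 0.819 2.855
endloop
endfacet
facet normal -0.903 0.035 0.429
outer loop
vertex 2.677 1.196 2.626
vertex 2.771 0.819 2.855
vertex 3.365 2.2 3.992
endloop
endfacet
facet normal -0.903 0.036 0.428
outer loop
vertex 3.365 2.2 3.992
vertex 2.771 0.819 2.855
vertex 3.459 1.823 4.222
endloop
endfacet
facet normal 0.377 0.549 0.746
outer loop
vertex 3.365 2.2 3.992
vertex 3.459 1.823 4.222
vertex 3.904 1.992 3.873
endloop
endfacet
facet normal -0.375 -0.549 -0.747
outer loop
vertex 2.771 0.819 2.855
vertex 3.216 0.988 2.507
vertex 3.126 0.541 2.881
endloop
endfacet
facet normal -0.491 -0.565 0.663
outer loop
vertex 2.771 0.819 2.855
vertex 3.126 0.541 2.881
vertex 3.459 1.823 4.222
endloop
endfacet
facet normal -0.490 -0.566 0.663
outer loop
vertex 3.459 1.823 4.222
vertex 3.126 0.541 2.881
vertex 3.814 1.545 4.247
endloop
endfacet
facet normal 0.377 0.549 0.746
outer loop
vertex 3.459 1.823 4.222
vertex 3.814 1.545 4.247
vertex 3.904 1.992 3.873
endloop
endfacet
facet normal -0.377 -0.548 -0.746
outer loop
vertex 3.126 0.541 2.881
vertex 3.216 0.988 2.507
vertex 3.533 0.525 2.687
endloop
endfacet
facet normal 0.209 -0.835 0.508
outer loop
vertex 3.126 0.541 2.881
vertex 3.533 0.525 2.687
vertex 3.814 1.545 4.247
endloop
endfacet
facet normal 0.208 -0.835 0.509
outer loop
vertex 3.814 1.545 4.247
vertex 3.533 0.525 2.687
vertex 4.222 1.529 4.054
endloop
endfacet
facet normal 0.375 0.549 0.747
outer loop
vertex 3.814 1.545 4.247
vertex 4.222 1.529 4.054
vertex 3.904 1.992 3.873
endloop
endfacet
facet normal -0.376 -0.548 -0.747
outer loop
vertex 3.533 0.525 2.687
vertex 3.216 0.988 2.507
vertex 3.755 0.78 2.388
endloop
endfacet
facet normal 0.785 -0.617 0.057
outer loop
vertex 3.533 0.525 2.687
vertex 3.755 0.78 2.388
vertex 4.222 1.529 4.054
endloop
endfacet
facet normal 0.786 -0.615 0.056
outer loop
vertex 4.222 1.529 4.054
vertex 3.755 0.78 2.388
vertex 4.443 1.784 3.754
endloop
endfacet
facet normal 0.377 0.550 0.745
outer loop
vertex 4.222 1.529 4.054
vertex 4.443 1.784 3.754
vertex 3.904 1.992 3.873
endloop
endfacet
facet normal -0.565 0.523 0.638
outer loop
vertex -0.363 -1.12 0.033
vertex 0.555 -0.497 0.335
vertex -0.815 0.307 -1.537
endloop
endfacet
facet normal -0.798 -0.542 -0.263
outer loop
vertex 0.405 -0.823 -2.915
vertex -0.363 -1.12 0.033
vertex -0.815 0.307 -1.537
endloop
endfacet
facet normal -0.565 0.523 0.638
outer loop
vertex -0.815 0.307 -1.537
vertex 0.555 -0.497 0.335
vertex 0.103 0.93 -1.235
endloop
endfacet
facet normal -0.208 0.658 -0.724
outer loop
vertex 0.103 0.93 -1.235
vertex 0.405 -0.823 -2.915
vertex -0.815 0.307 -1.537
endloop
endfacet
facet normal 0.208 -0.658 0.724
outer loop
vertex -0.363 -1.12 0.033
vertex 1.775 -1.627 -1.043
vertex 0.555 -0.497 0.335
endloop
endfacet
facet normal -0.798 -0.542 -0.263
outer loop
vertex 0.857 -2.25 -1.345
vertex -0.363 -1.12 0.033
vertex 0.405 -0.823 -2.915
endloop
endfacet
facet normal 0.208 -0.658 0.724
outer loop
vertex 0.857 -2.25 -1.345
vertex 1.775 -1.627 -1.043
vertex -0.363 -1.12 0.033
endloop
endfacet
facet normal 0.798 0.542 0.263
outer loop
vertex 0.555 -0.497 0.335
vertex 1.775 -1.627 -1.043
vertex 0.103 0.93 -1.235
endloop
endfacet
facet normal -0.208 0.658 -0.724
outer loop
vertex 1.323 -0.2 -2.613
vertex 0.405 -0.823 -2.915
vertex 0.103 0.93 -1.235
endloop
endfacet
facet normal 0.798 0.542 0.263
outer loop
vertex 0.103 0.93 -1.235
vertex 1.775 -1.627 -1.043
vertex 1.323 -0.2 -2.613
endloop
endfacet
facet normal 0.565 -0.523 -0.638
outer loop
vertex 1.323 -0.2 -2.613
vertex 0.857 -2.25 -1.345
vertex 0.405 -0.823 -2.915
endloop
endfacet
facet normal 0.565 -0.523 -0.638
outer loop
vertex 1.775 -1.627 -1.043
vertex 0.857 -2.25 -1.345
vertex 1.323 -0.2 -2.613
endloop
endfacet

endsolid
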